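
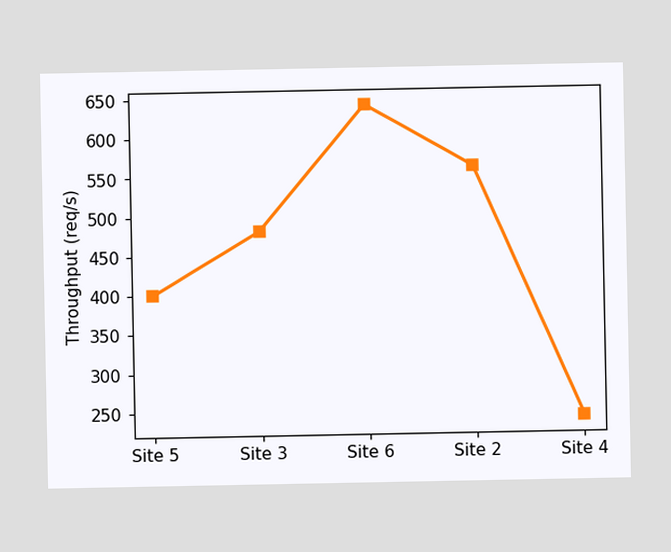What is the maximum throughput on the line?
640req/s

The highest point is at Site 6, and reading across to the y-axis gives 640req/s.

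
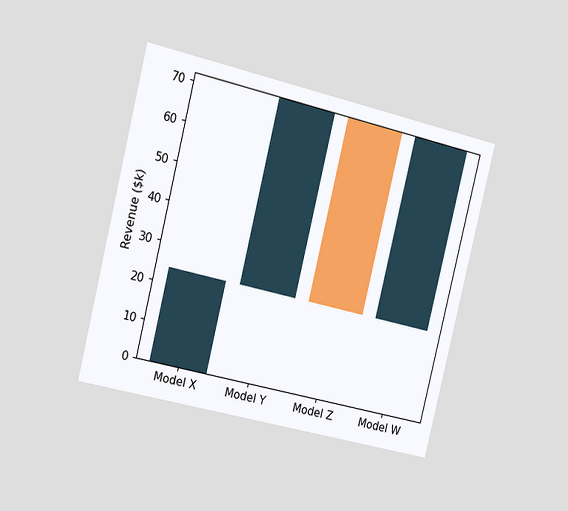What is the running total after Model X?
$24k

The chart is tilted about 14° clockwise and viewed slightly from the left. After Model X the running total reaches $24k.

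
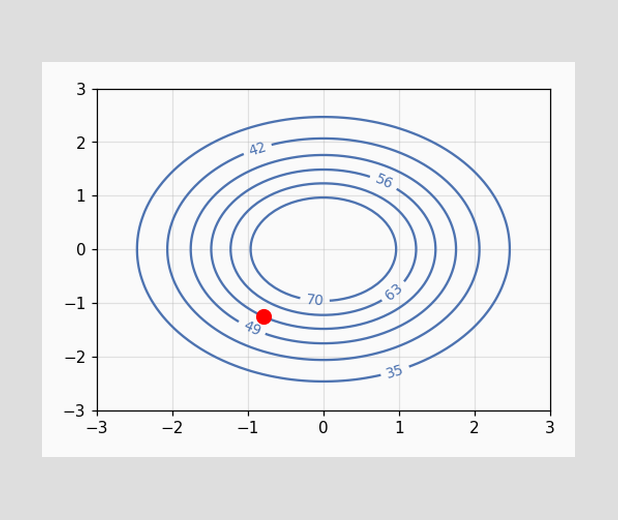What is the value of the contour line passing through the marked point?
56

The marked point sits on the contour labelled 56.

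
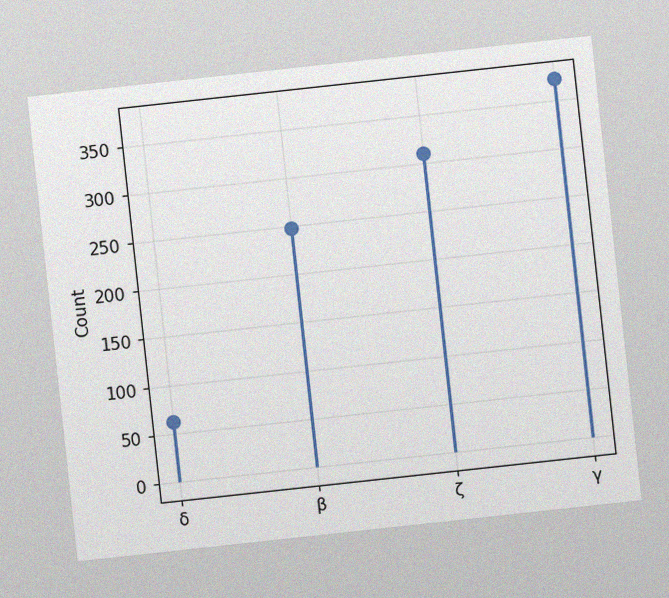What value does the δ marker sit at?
The chart is tilted about 6° counter-clockwise, with some photo noise. The δ marker sits at 62.

62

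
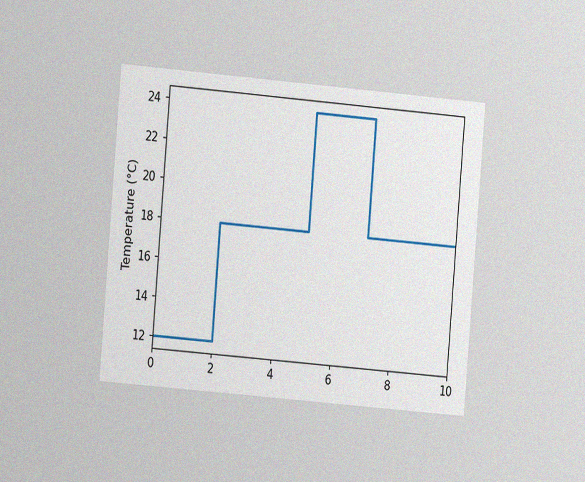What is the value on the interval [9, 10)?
18°C

The chart is tilted about 5° clockwise and viewed at a slight angle, with some photo noise. On [9, 10) the step sits at 18°C.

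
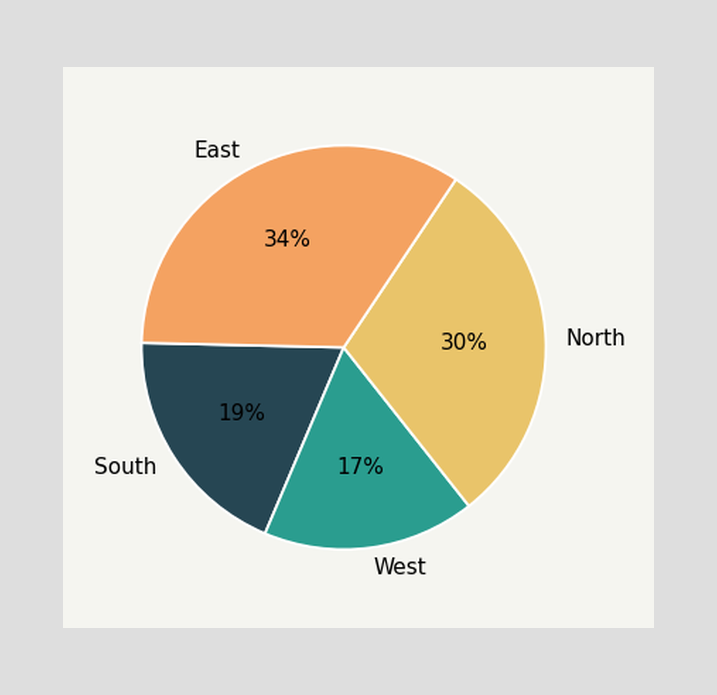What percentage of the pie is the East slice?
34%

The East slice takes up 34% of the pie.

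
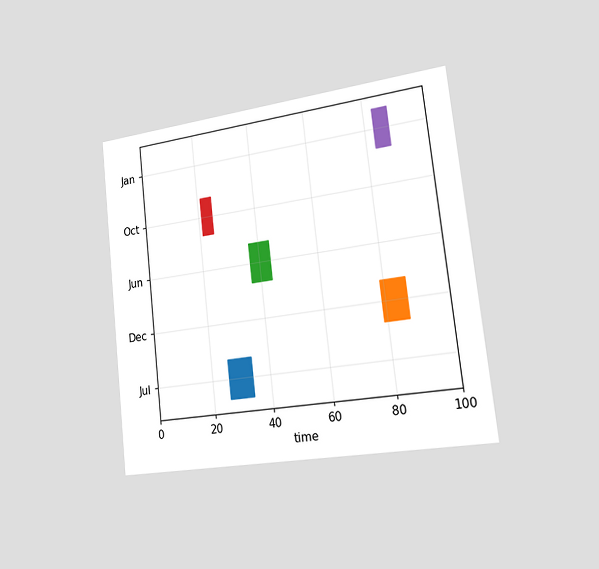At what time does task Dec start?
The chart is tilted about 6° counter-clockwise and viewed slightly from the right. The Dec bar begins at t=79.

79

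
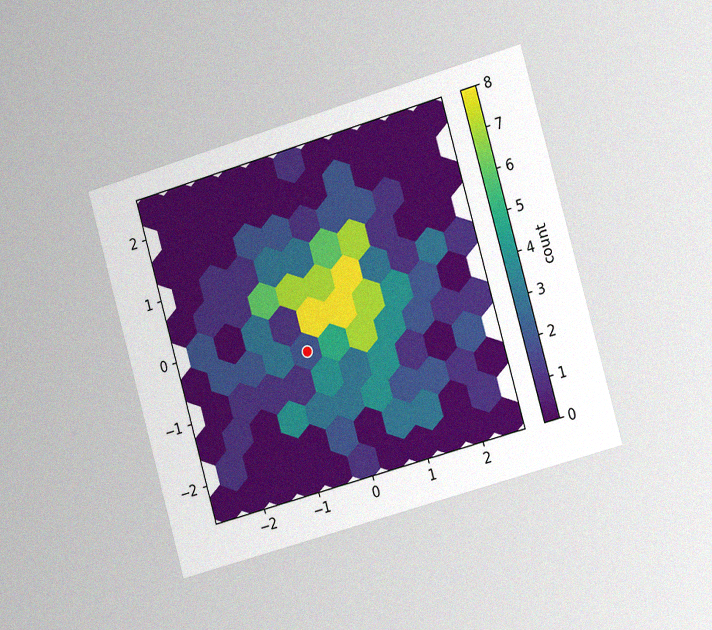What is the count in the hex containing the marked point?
The chart is tilted about 16° counter-clockwise and viewed slightly from the right, with some photo noise. The marked hex reads 2 on the colorbar.

2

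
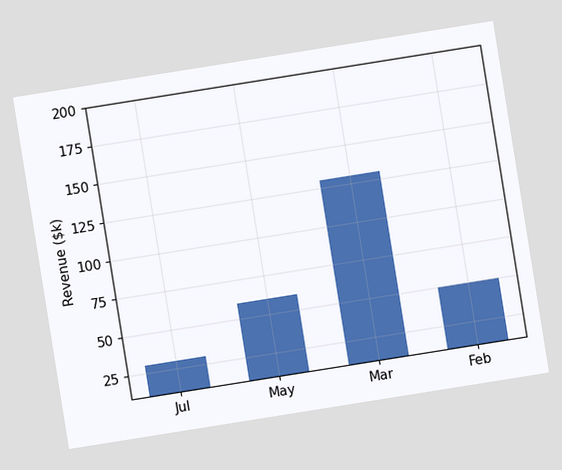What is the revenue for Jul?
$30k

The chart is tilted about 9° counter-clockwise. Reading along the chart's y-axis, the Jul bar reaches $30k.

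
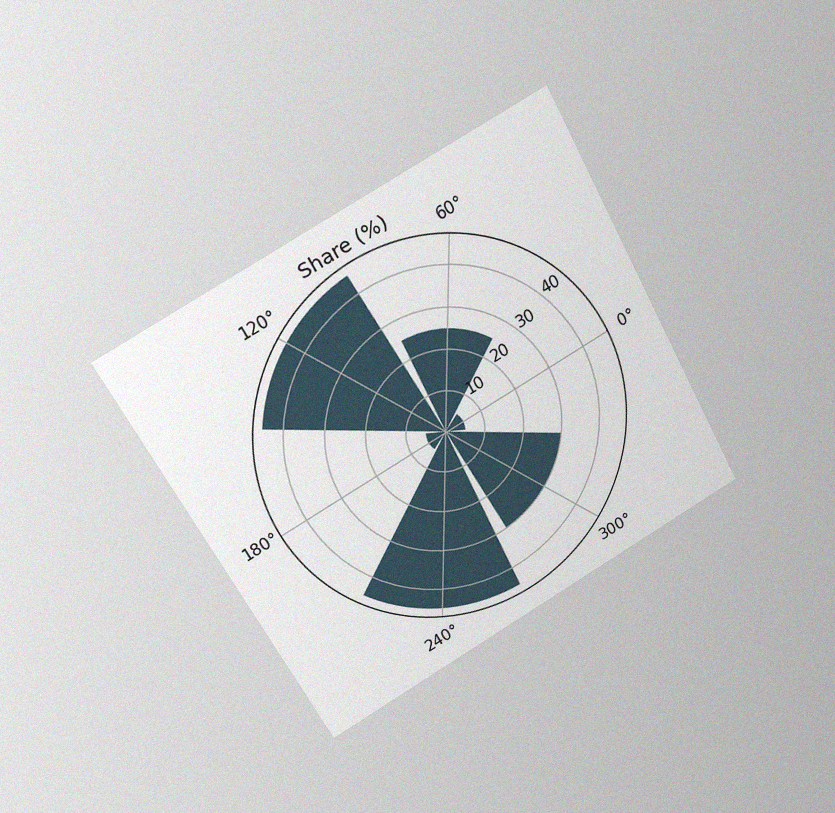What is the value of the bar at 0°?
The chart is tilted about 29° counter-clockwise and viewed at a slight angle, with some photo noise. The bar at 0° reaches 5% on the radial axis.

5%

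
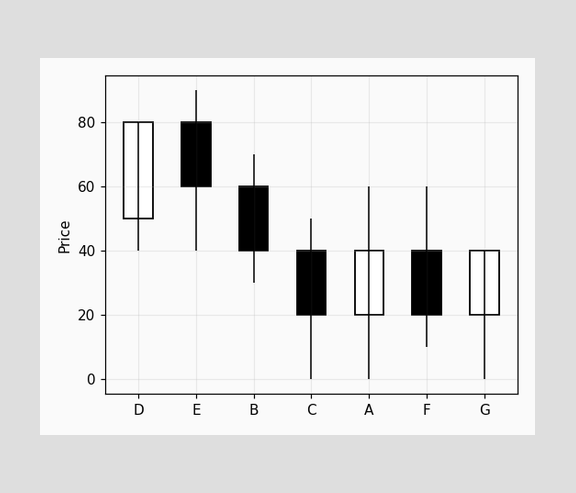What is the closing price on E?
The E candle closes at 60.

60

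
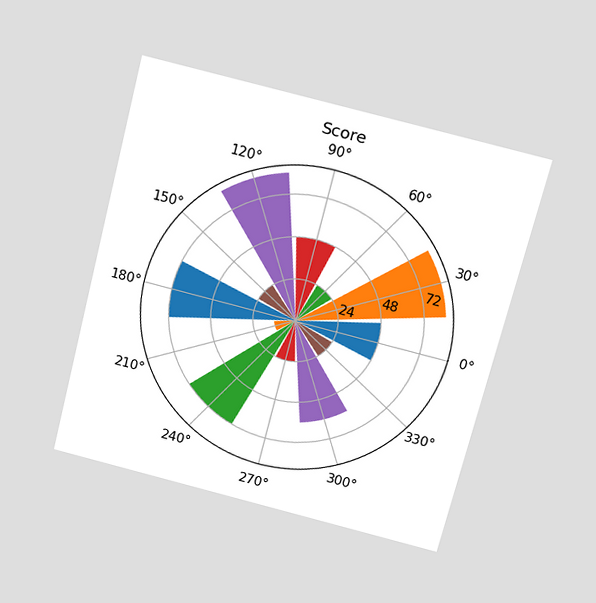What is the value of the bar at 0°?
The chart is tilted about 14° clockwise and viewed slightly from above. The bar at 0° reaches 48 on the radial axis.

48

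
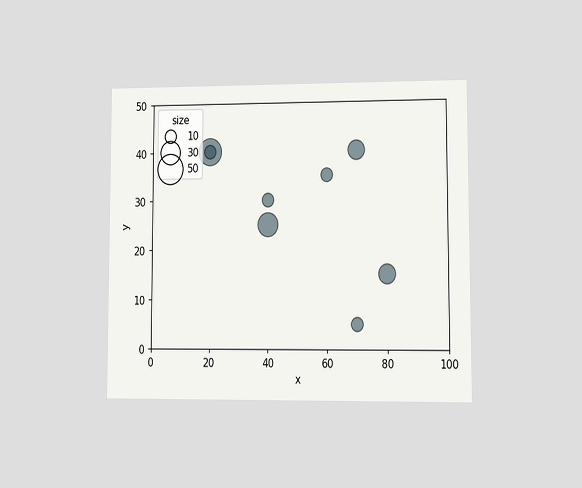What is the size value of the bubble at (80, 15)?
20

The chart is viewed at a slight angle. Matching the bubble at (80, 15) against the size legend gives 20.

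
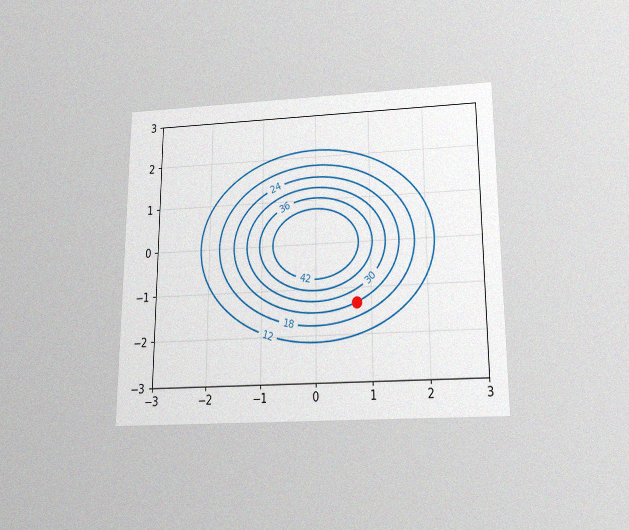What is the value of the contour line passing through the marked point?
The chart is viewed slightly from below, with some photo noise. The marked point sits on the contour labelled 24.

24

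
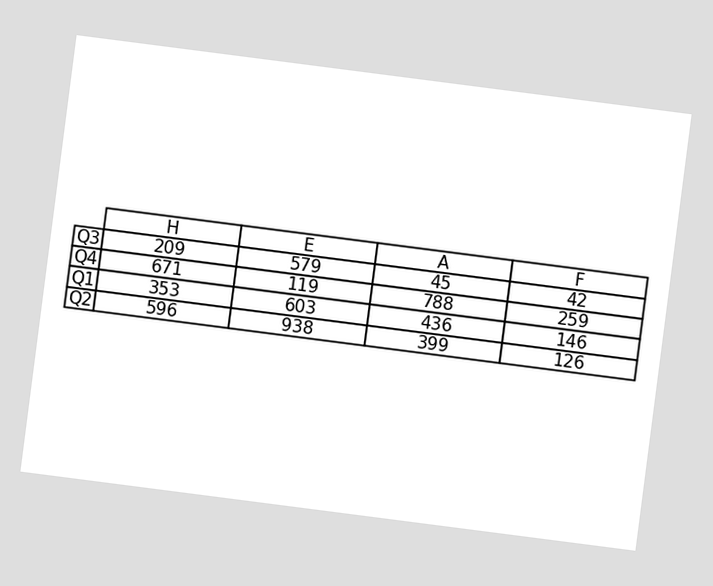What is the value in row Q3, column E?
The chart is tilted about 7° clockwise. The (Q3, E) cell reads 579.

579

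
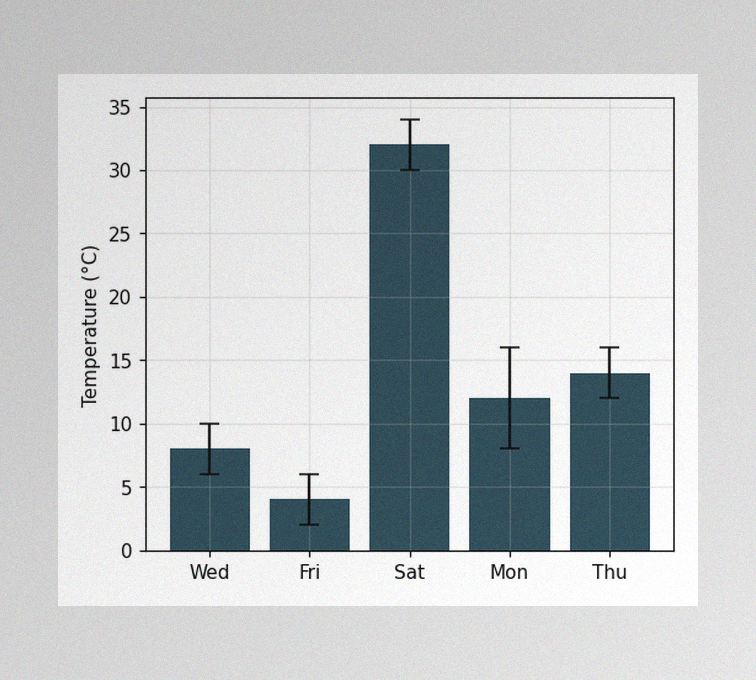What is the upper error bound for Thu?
The image has some photo noise and uneven lighting. The Thu bar's upper whisker reaches 16°C.

16°C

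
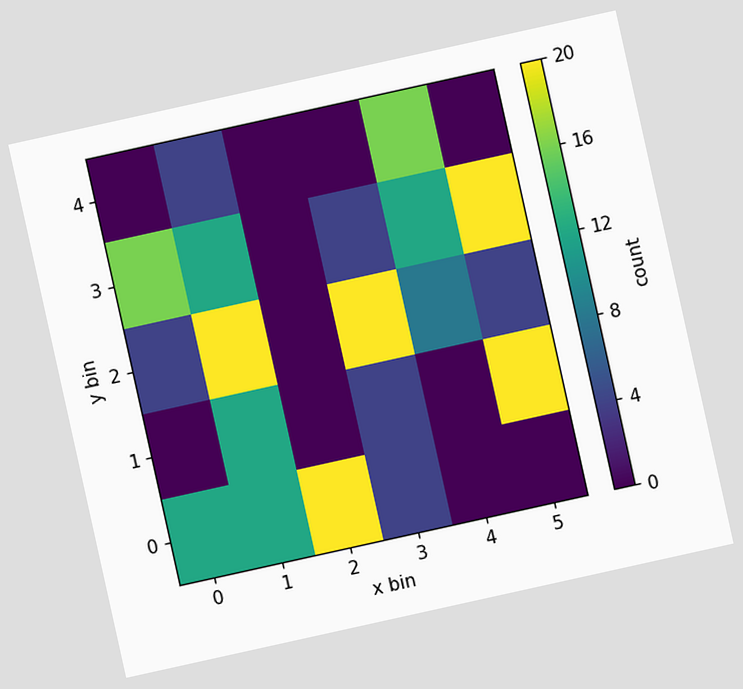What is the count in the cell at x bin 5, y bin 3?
20

The chart is tilted about 12° counter-clockwise. Matching the cell (5, 3) against the colorbar gives 20.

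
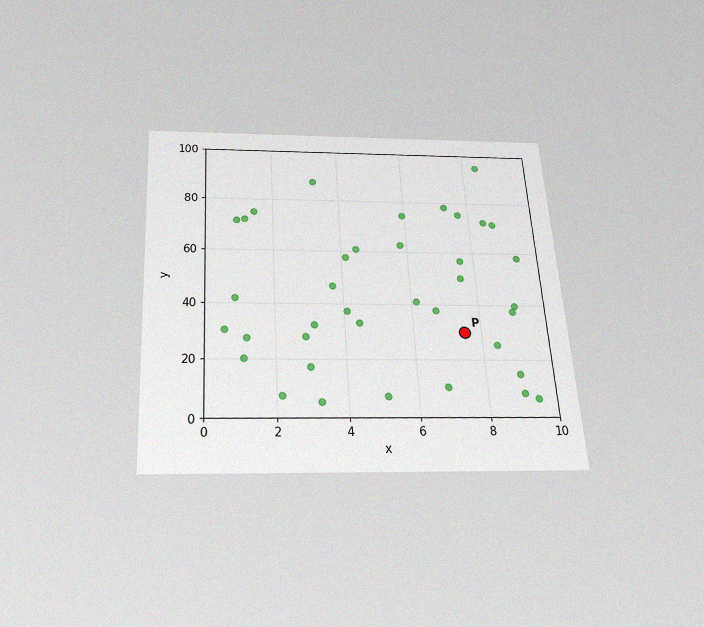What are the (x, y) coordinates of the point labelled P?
The chart is tilted about 4° counter-clockwise and viewed slightly from below, with some photo noise. Following the gridlines from P to each axis, P sits at (7.5, 30).

(7.5, 30)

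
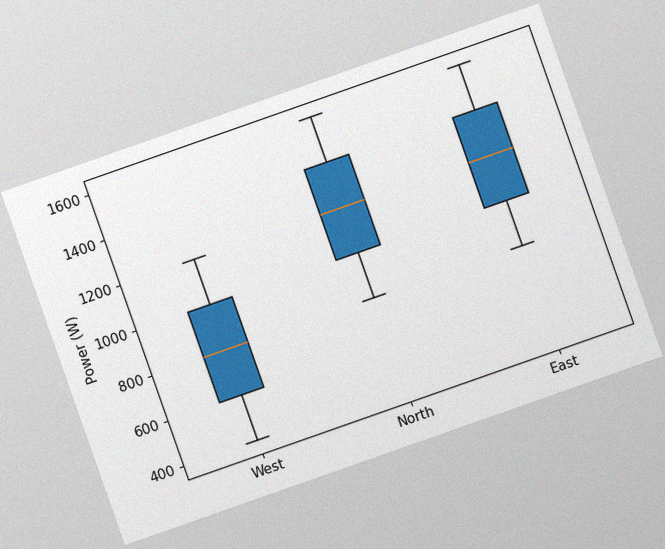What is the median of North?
1200W

The chart is tilted about 19° counter-clockwise, with some photo noise. The median line in the North box sits at 1200W.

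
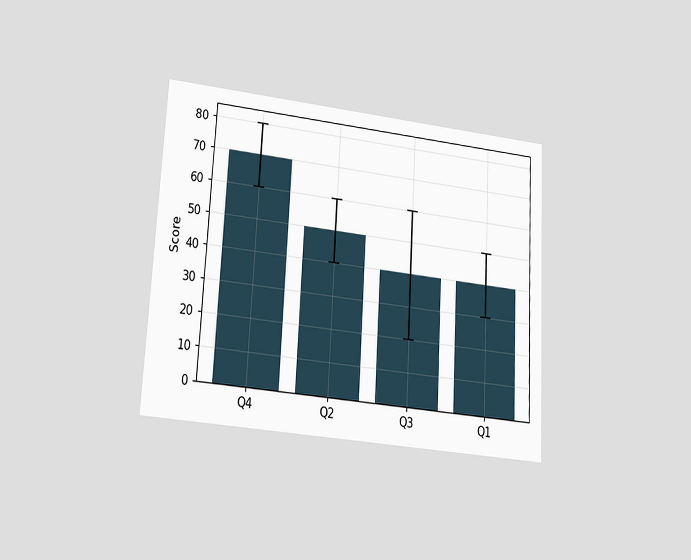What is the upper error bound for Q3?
60

The chart is tilted about 3° clockwise and viewed slightly from below. The Q3 bar's upper whisker reaches 60.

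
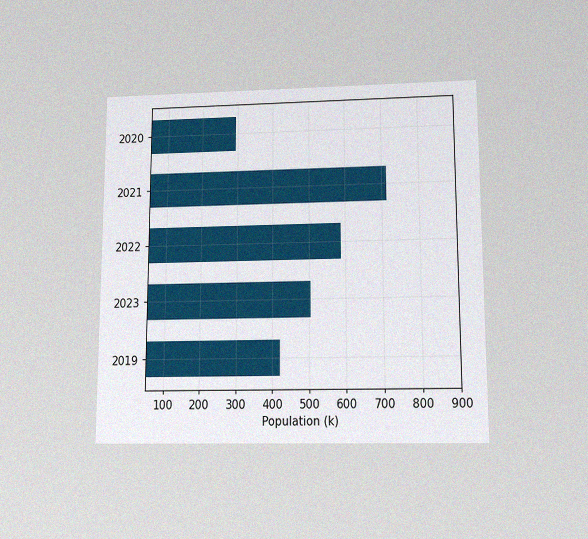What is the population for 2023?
The chart is viewed slightly from below, with some photo noise. Reading along the chart's x-axis, the 2023 bar reaches 504k.

504k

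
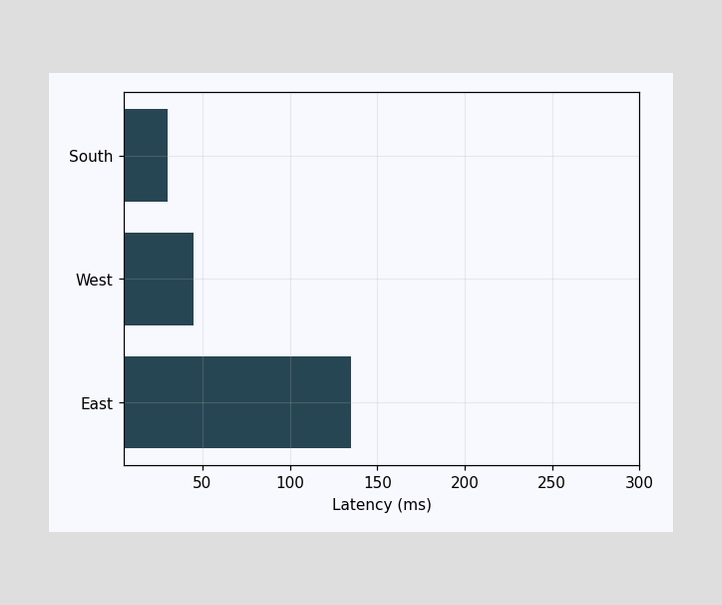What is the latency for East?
135ms

Reading along the chart's x-axis, the East bar reaches 135ms.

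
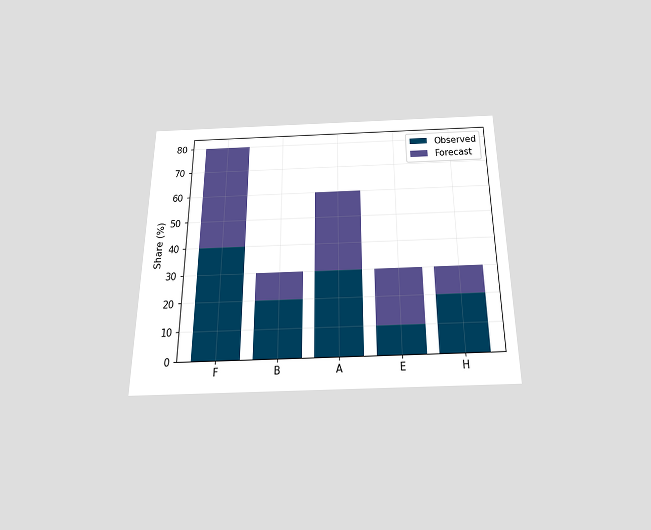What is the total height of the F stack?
The chart is viewed slightly from below. The F stack's top reaches 80% on the y-axis.

80%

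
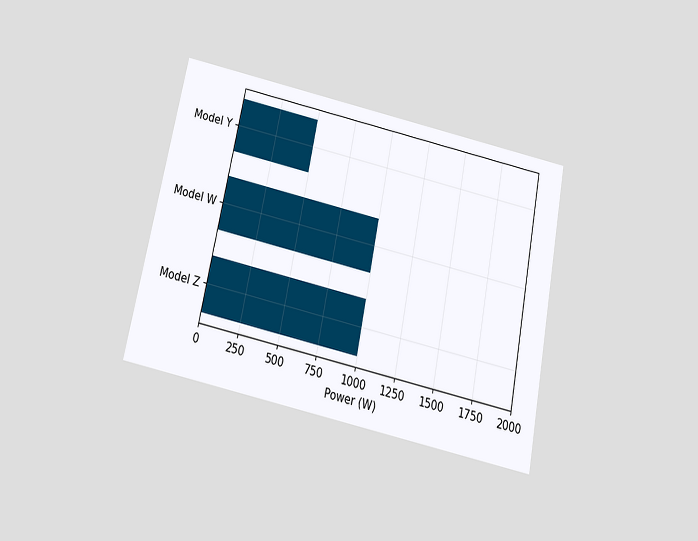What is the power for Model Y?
500W

The chart is tilted about 11° clockwise and viewed slightly from below. Reading along the chart's x-axis, the Model Y bar reaches 500W.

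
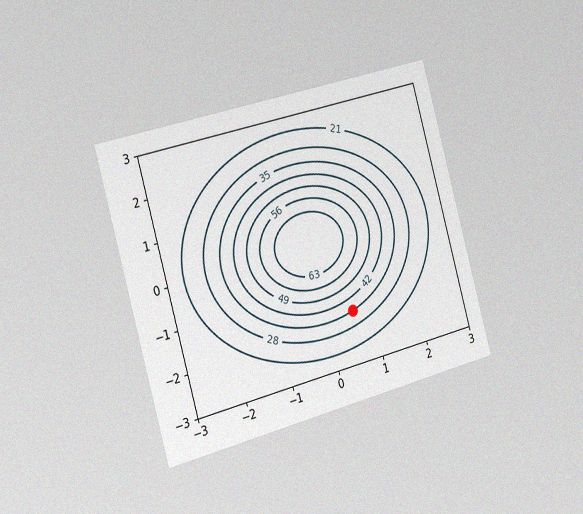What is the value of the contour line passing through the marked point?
35

The chart is tilted about 16° counter-clockwise and viewed slightly from the left, with some photo noise. The marked point sits on the contour labelled 35.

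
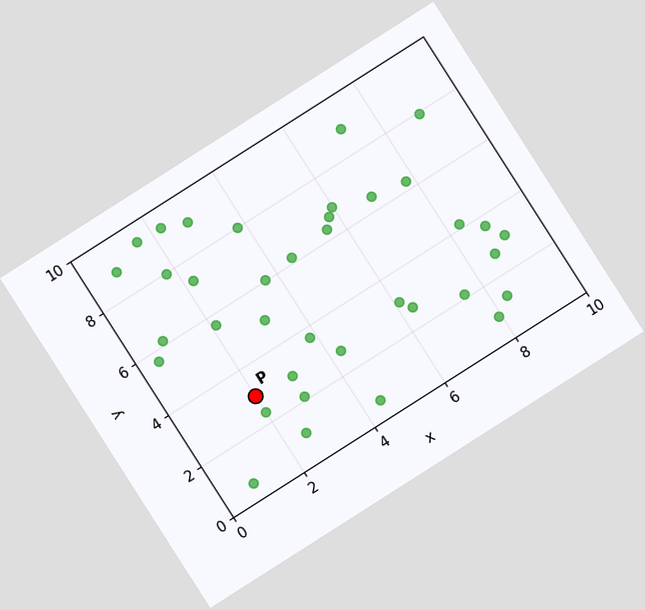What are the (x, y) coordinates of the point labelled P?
(2, 3)

The chart is tilted about 33° counter-clockwise. Following the gridlines from P to each axis, P sits at (2, 3).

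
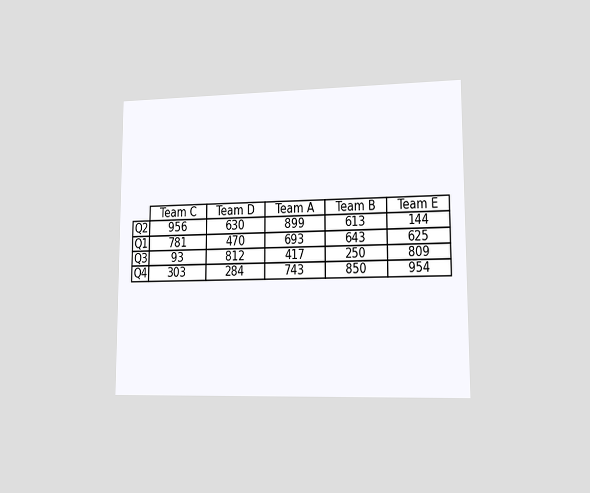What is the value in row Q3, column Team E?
The chart is viewed slightly from the right. The (Q3, Team E) cell reads 809.

809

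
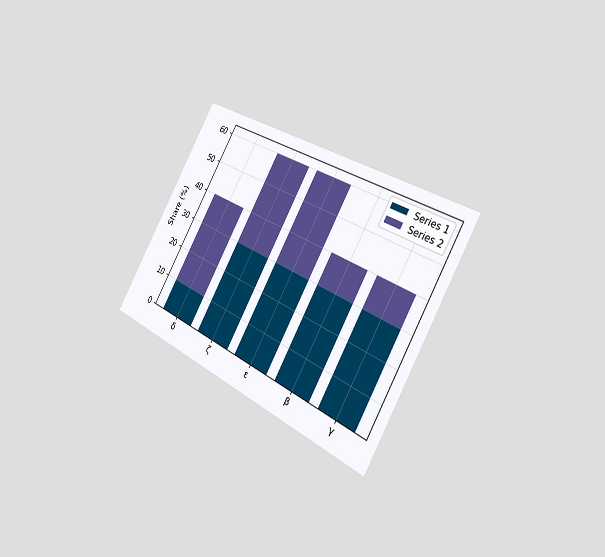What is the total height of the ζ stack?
60%

The chart is tilted about 30° clockwise and viewed slightly from the right. The ζ stack's top reaches 60% on the y-axis.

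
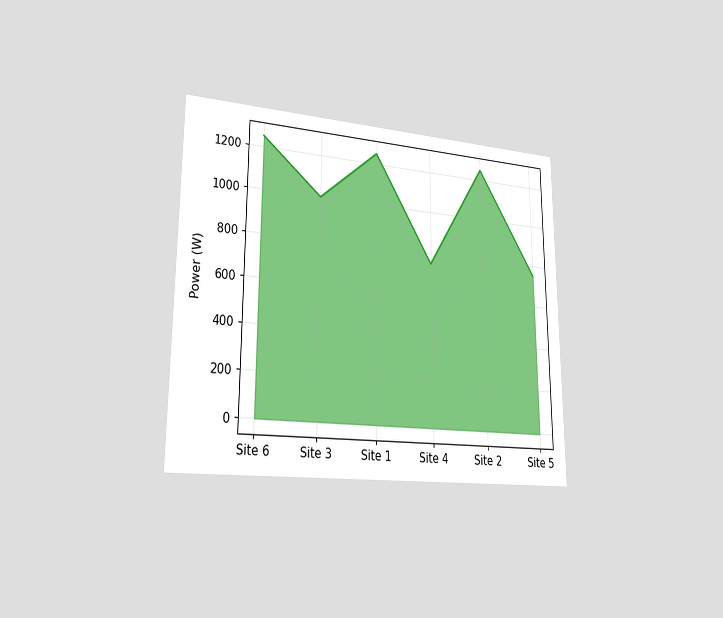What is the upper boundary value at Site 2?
1250W

The chart is viewed slightly from the left. At Site 2 the upper boundary is at 1250W.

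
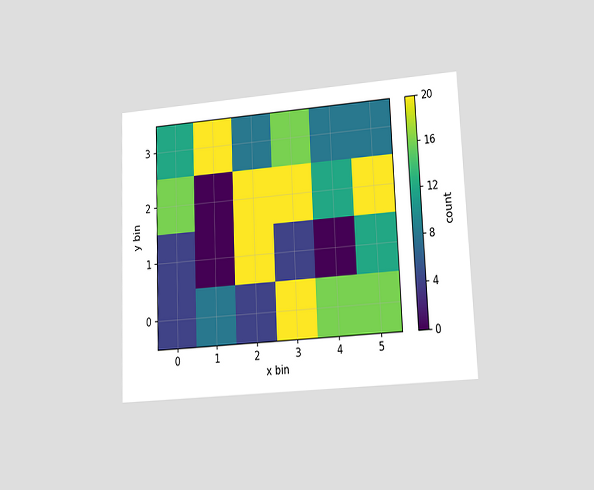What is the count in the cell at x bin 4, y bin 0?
16

The chart is tilted about 2° counter-clockwise and viewed at a slight angle. Matching the cell (4, 0) against the colorbar gives 16.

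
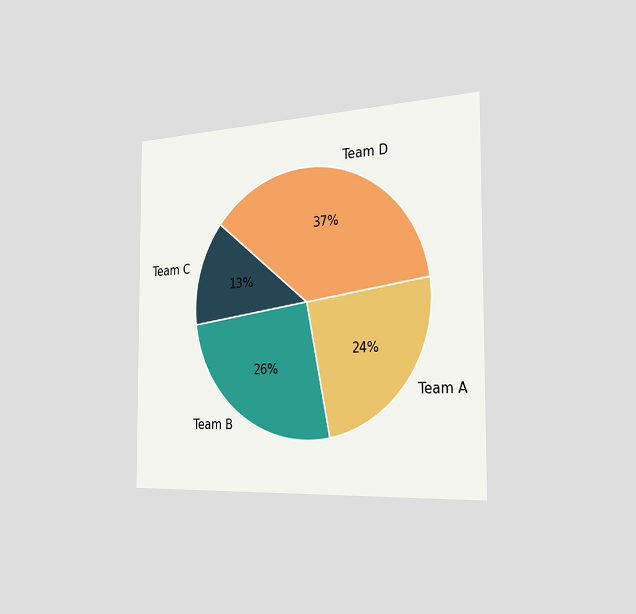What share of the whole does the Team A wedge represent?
The chart is viewed slightly from the right. The Team A slice takes up 24% of the pie.

24%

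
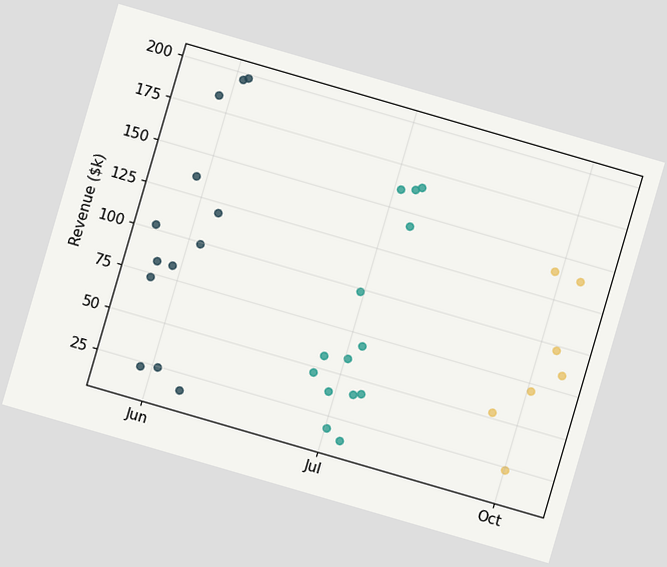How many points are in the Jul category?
14

The chart is tilted about 16° clockwise. Counting the markers in the Jul column gives 14.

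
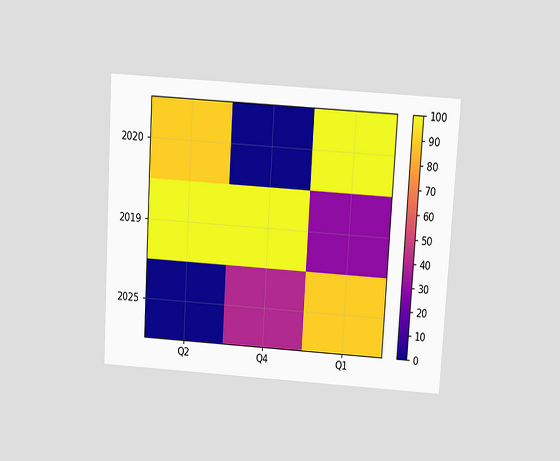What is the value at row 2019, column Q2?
The chart is tilted about 3° clockwise and viewed slightly from above. Matching cell (2019, Q2) against the colorbar gives 100.

100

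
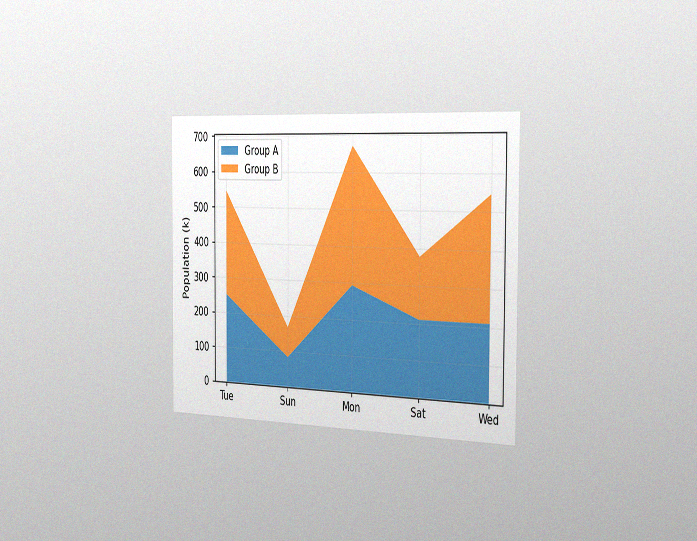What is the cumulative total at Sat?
The chart is viewed slightly from the right, with some photo noise. The stacked total at Sat reaches 378k.

378k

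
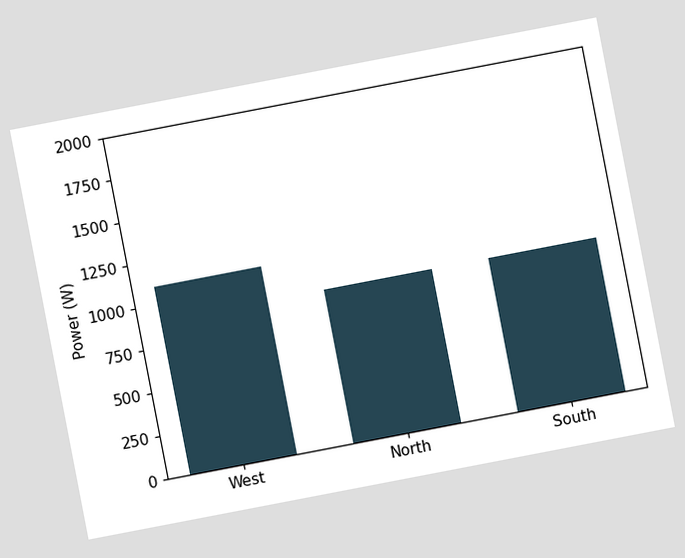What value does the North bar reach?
900W

The chart is tilted about 11° counter-clockwise. Reading along the chart's y-axis, the North bar reaches 900W.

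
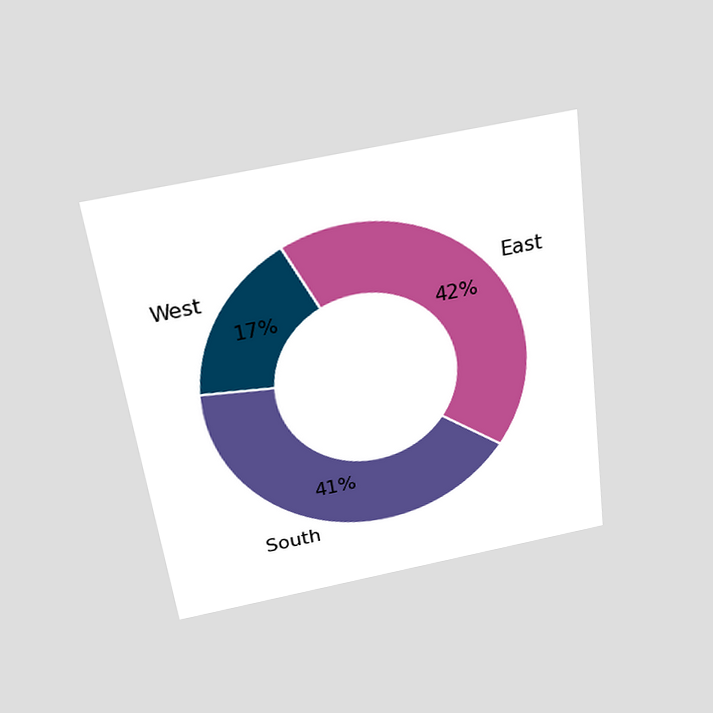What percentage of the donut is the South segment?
The chart is tilted about 8° counter-clockwise and viewed slightly from above. The South segment takes up 41% of the ring.

41%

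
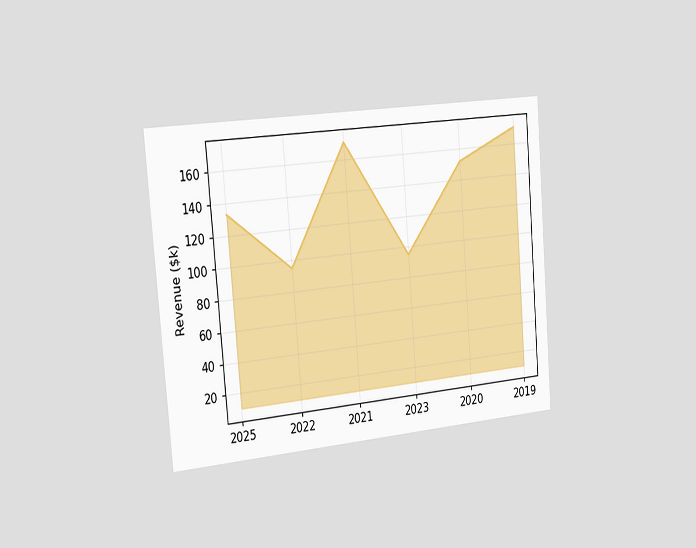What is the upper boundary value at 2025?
$133k

The chart is tilted about 5° counter-clockwise and viewed slightly from the left. At 2025 the upper boundary is at $133k.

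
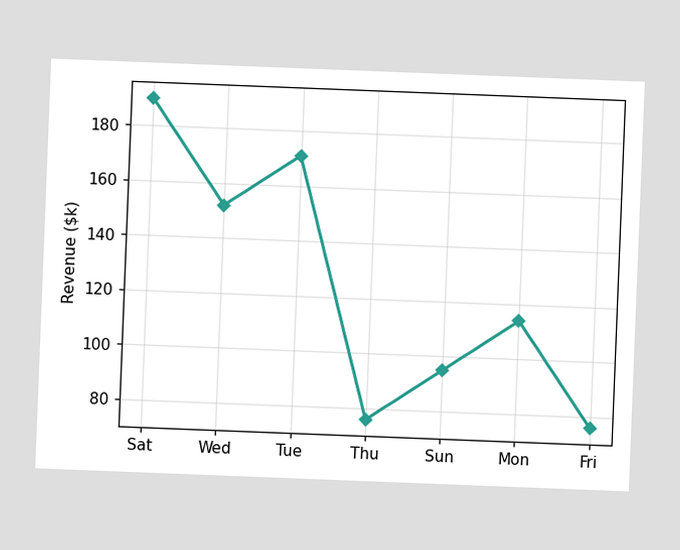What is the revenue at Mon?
The chart is tilted about 2° clockwise. At Mon, the line is at $114k.

$114k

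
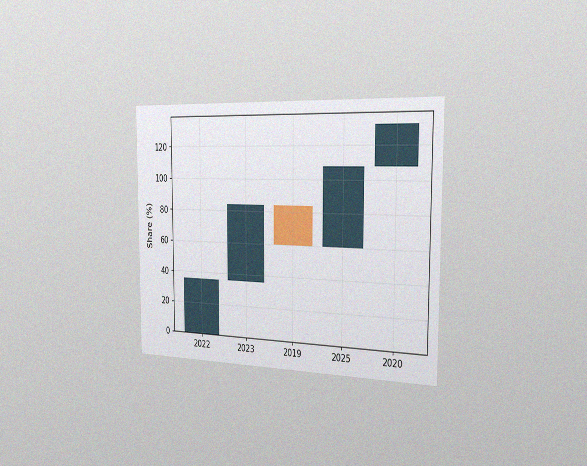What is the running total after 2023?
The chart is viewed slightly from the right, with some photo noise. After 2023 the running total reaches 84%.

84%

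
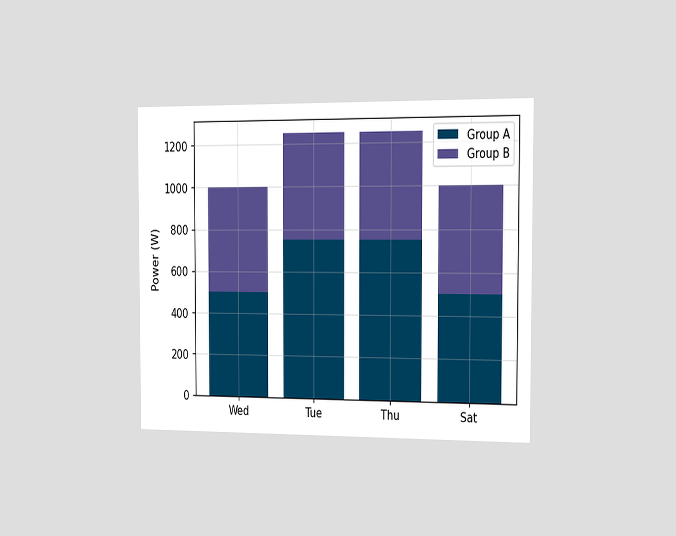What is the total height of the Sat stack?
The chart is viewed slightly from the right. The Sat stack's top reaches 1000W on the y-axis.

1000W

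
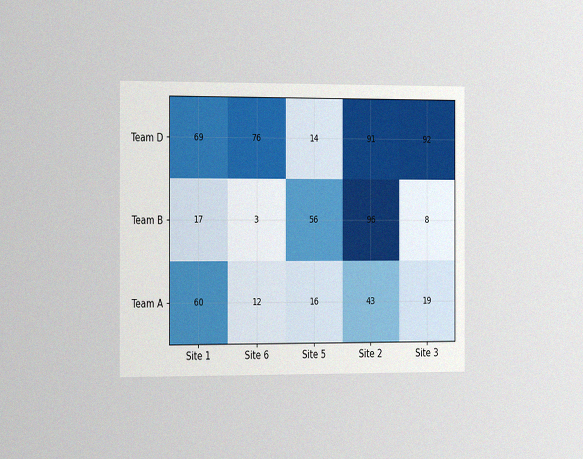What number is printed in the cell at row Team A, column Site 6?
12

The chart is viewed slightly from the left, with some photo noise. The (Team A, Site 6) cell reads 12.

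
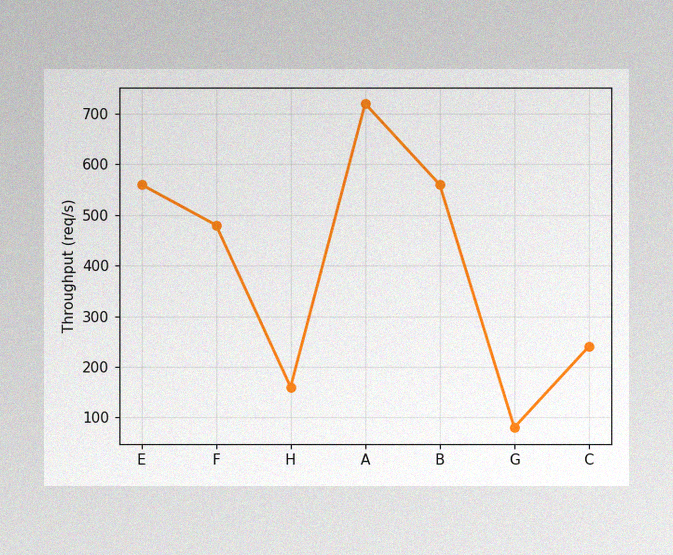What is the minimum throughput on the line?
80req/s

The image has some photo noise and uneven lighting. The lowest point is at G, and reading across to the y-axis gives 80req/s.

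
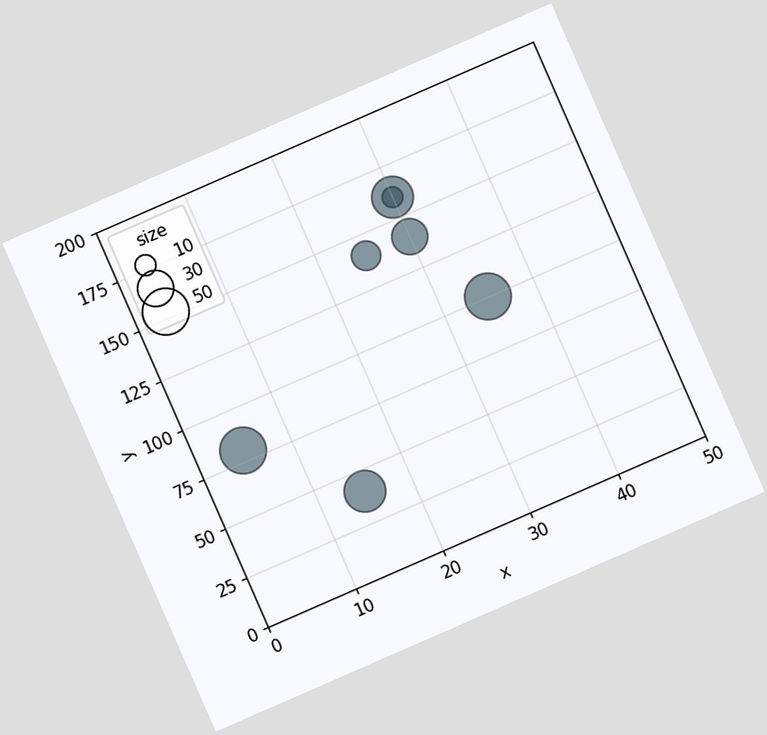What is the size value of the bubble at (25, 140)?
The chart is tilted about 24° counter-clockwise. Matching the bubble at (25, 140) against the size legend gives 20.

20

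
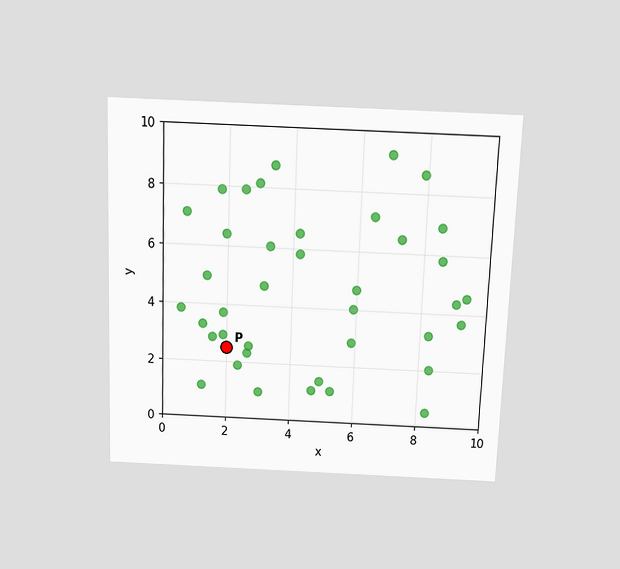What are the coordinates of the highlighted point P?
The chart is tilted about 2° clockwise and viewed slightly from above. Following the gridlines from P to each axis, P sits at (2, 2.5).

(2, 2.5)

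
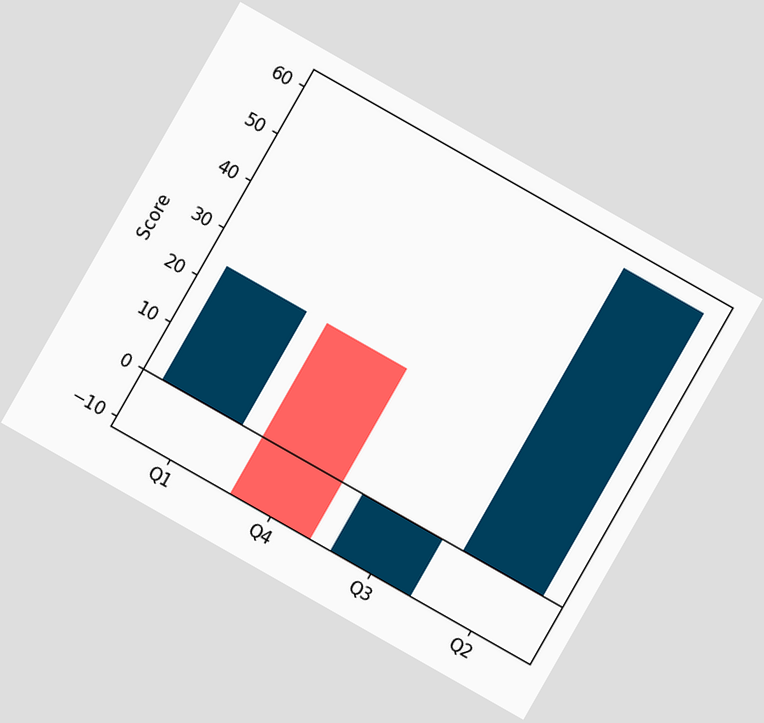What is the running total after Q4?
-12

The chart is tilted about 30° clockwise. After Q4 the running total reaches -12.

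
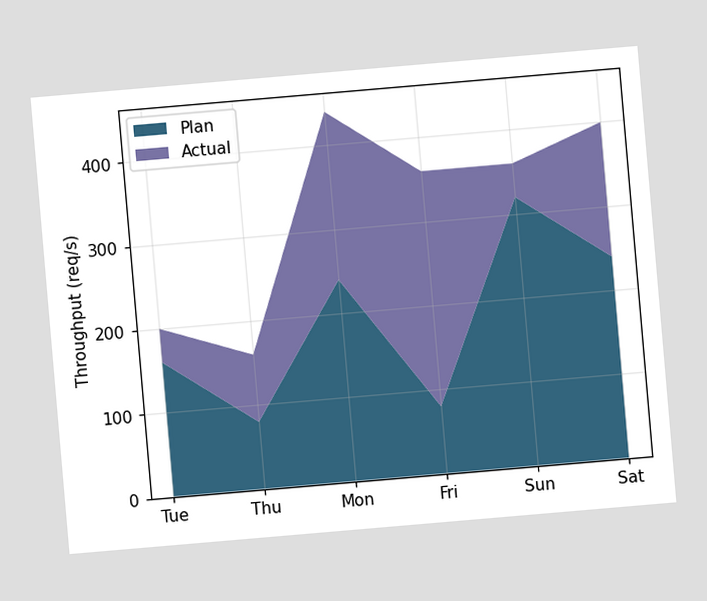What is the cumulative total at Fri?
360req/s

The chart is tilted about 5° counter-clockwise. The stacked total at Fri reaches 360req/s.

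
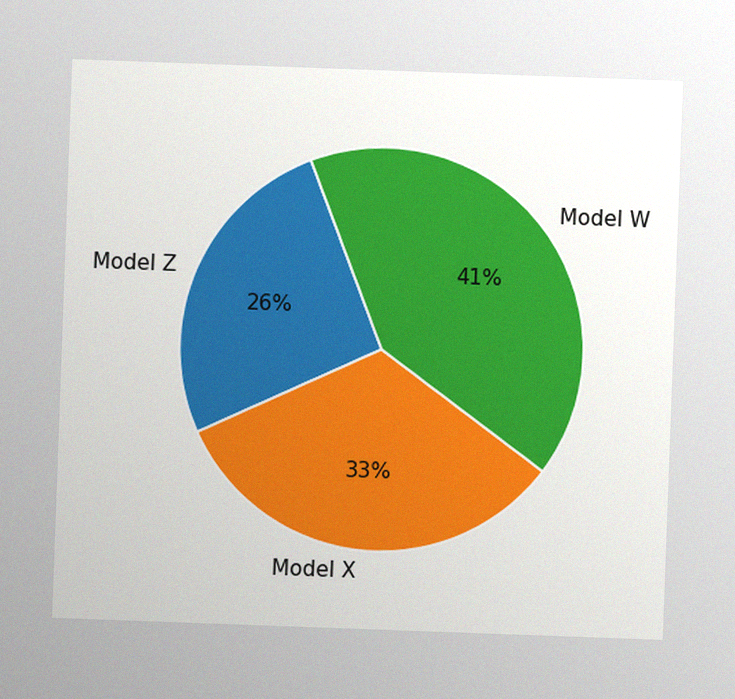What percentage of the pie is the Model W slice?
The chart is tilted about 2° clockwise, with some photo noise. The Model W slice takes up 41% of the pie.

41%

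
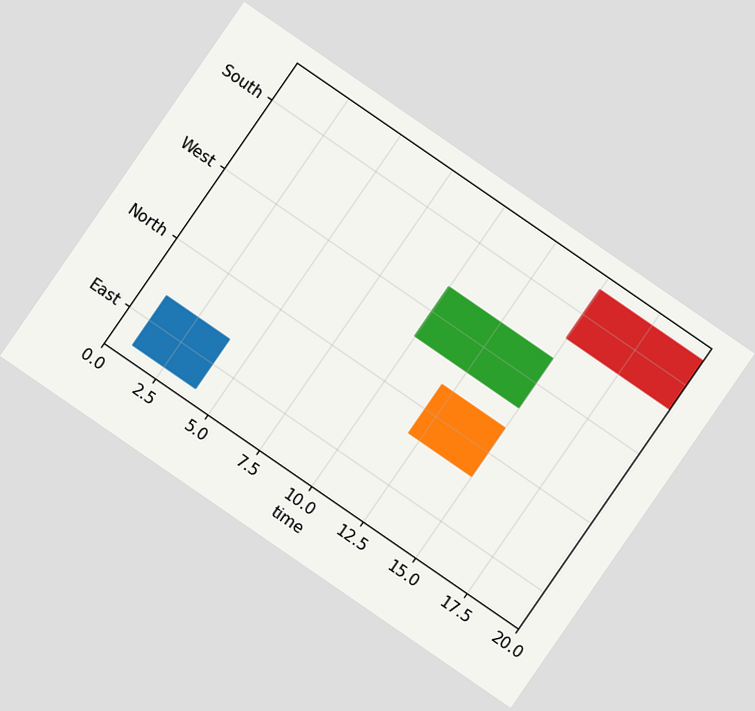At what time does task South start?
The chart is tilted about 35° clockwise. The South bar begins at t=15.

15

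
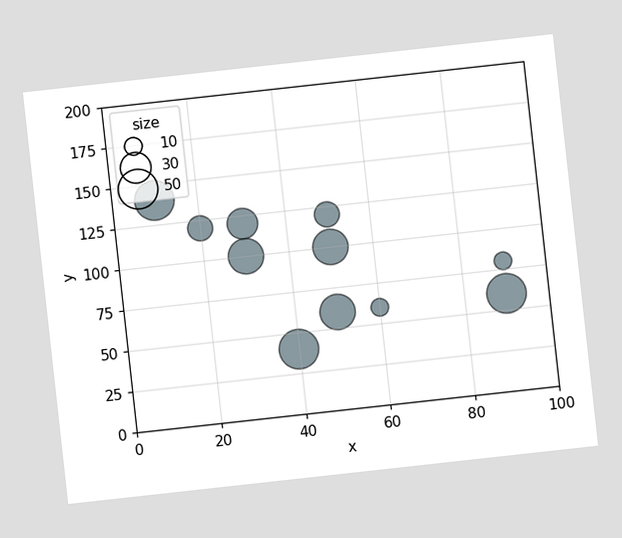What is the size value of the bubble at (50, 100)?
40

The chart is tilted about 6° counter-clockwise. Matching the bubble at (50, 100) against the size legend gives 40.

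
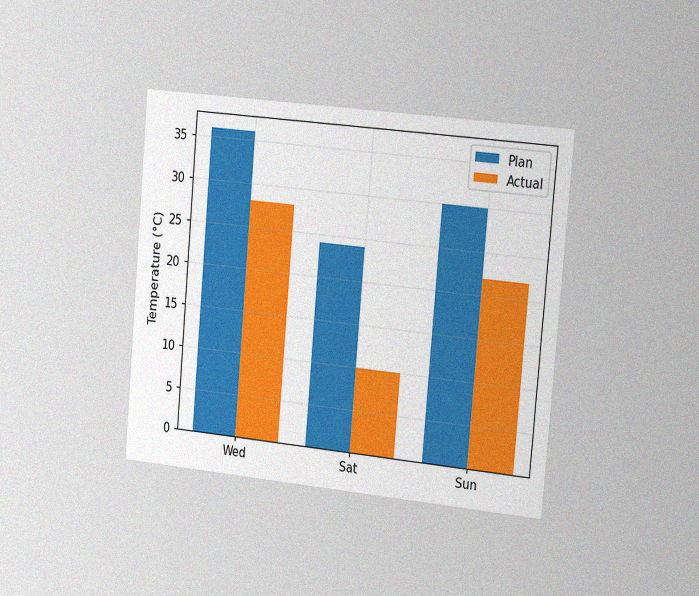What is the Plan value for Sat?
24°C

The chart is tilted about 5° clockwise and viewed slightly from the right, with some photo noise. The Plan bar at Sat reaches 24°C on the y-axis.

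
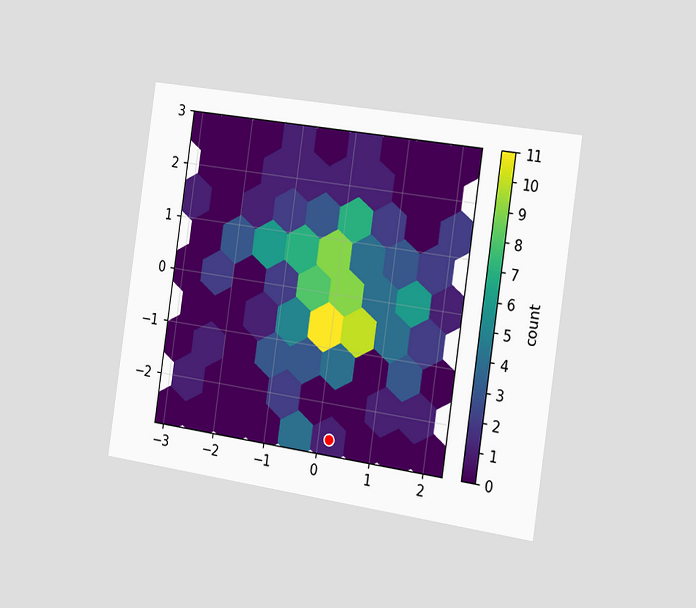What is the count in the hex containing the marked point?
The chart is tilted about 8° clockwise and viewed slightly from the right. The marked hex reads 1 on the colorbar.

1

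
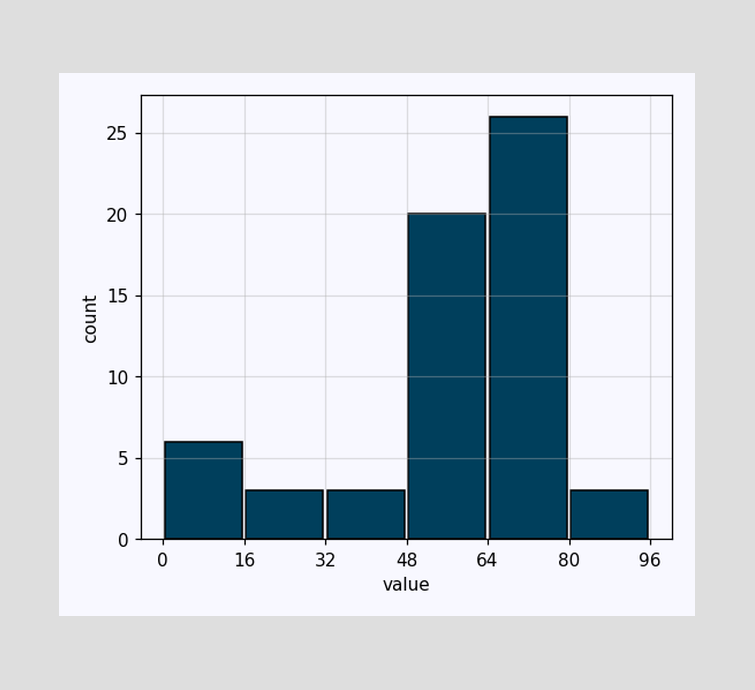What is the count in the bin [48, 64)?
20

The [48, 64) bin has height 20.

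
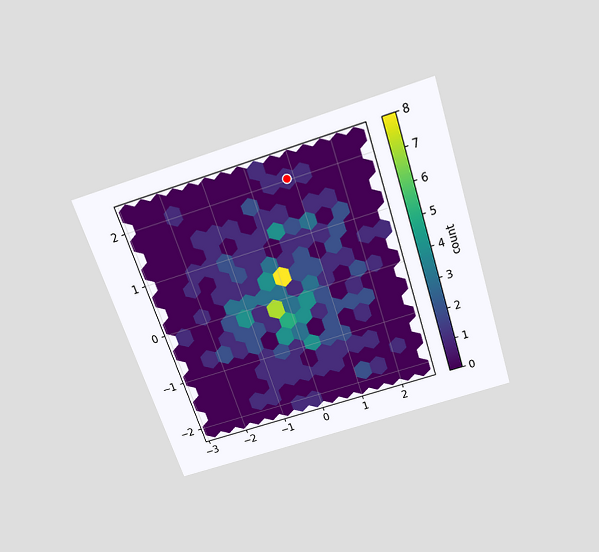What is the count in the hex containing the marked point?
The chart is tilted about 18° counter-clockwise and viewed slightly from above. The marked hex reads 1 on the colorbar.

1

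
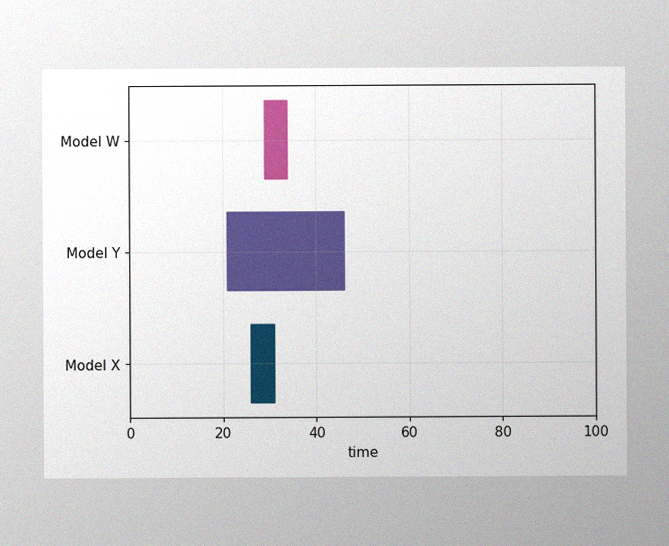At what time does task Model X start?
26

The image has some photo noise and uneven lighting. The Model X bar begins at t=26.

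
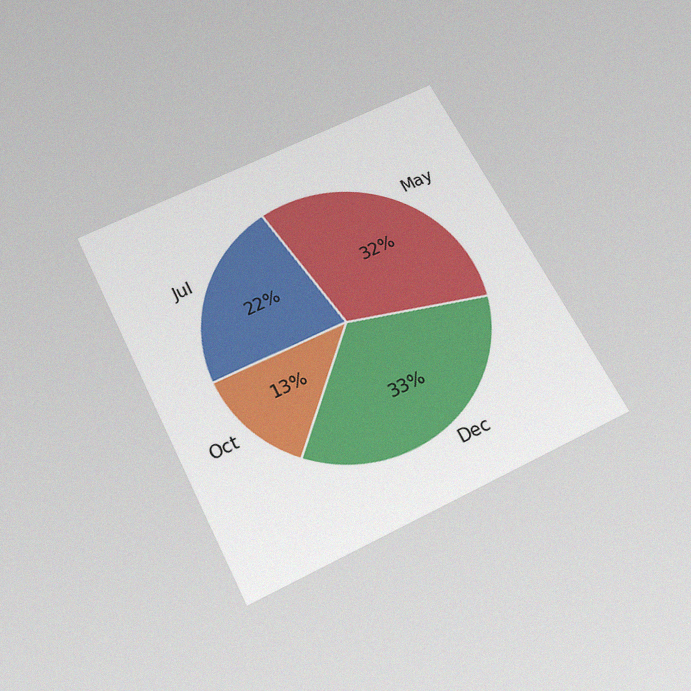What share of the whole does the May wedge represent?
32%

The chart is tilted about 27° counter-clockwise and viewed slightly from below, with some photo noise. The May slice takes up 32% of the pie.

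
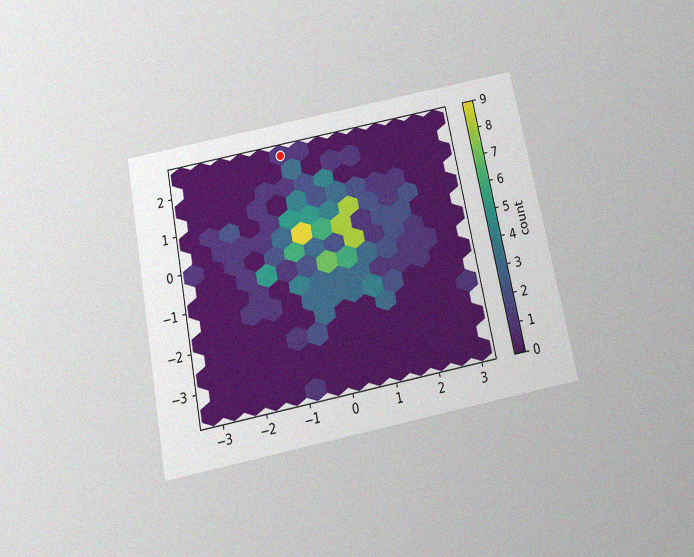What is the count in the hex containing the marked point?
The chart is tilted about 11° counter-clockwise and viewed slightly from below, with some photo noise. The marked hex reads 1 on the colorbar.

1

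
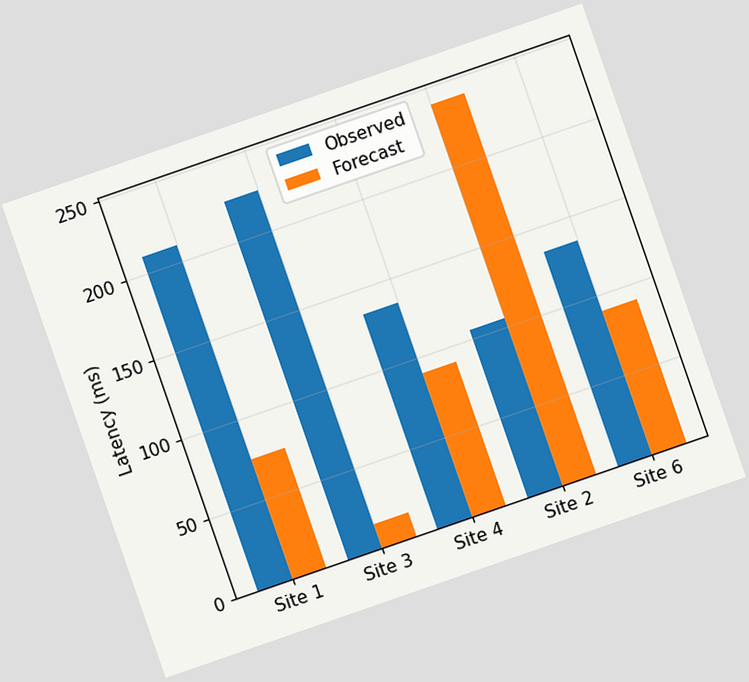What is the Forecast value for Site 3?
The chart is tilted about 19° counter-clockwise. The Forecast bar at Site 3 reaches 15ms on the y-axis.

15ms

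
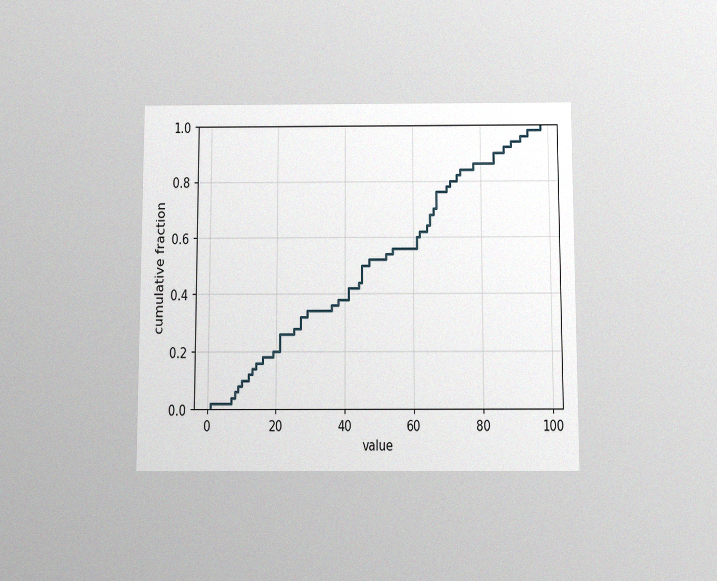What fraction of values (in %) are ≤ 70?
The chart is viewed slightly from below, with some photo noise. At x=70 the ECDF step is at 78%.

78%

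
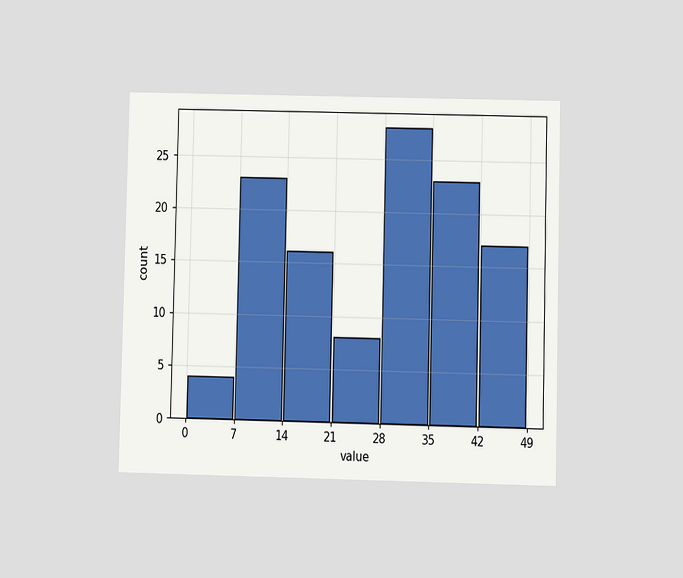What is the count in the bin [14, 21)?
16

The chart is viewed at a slight angle. The [14, 21) bin has height 16.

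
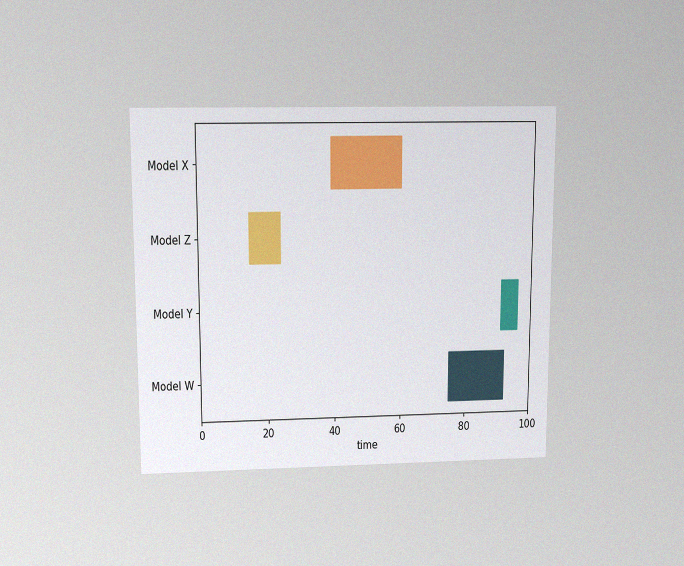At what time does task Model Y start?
91

The chart is viewed slightly from above, with some photo noise. The Model Y bar begins at t=91.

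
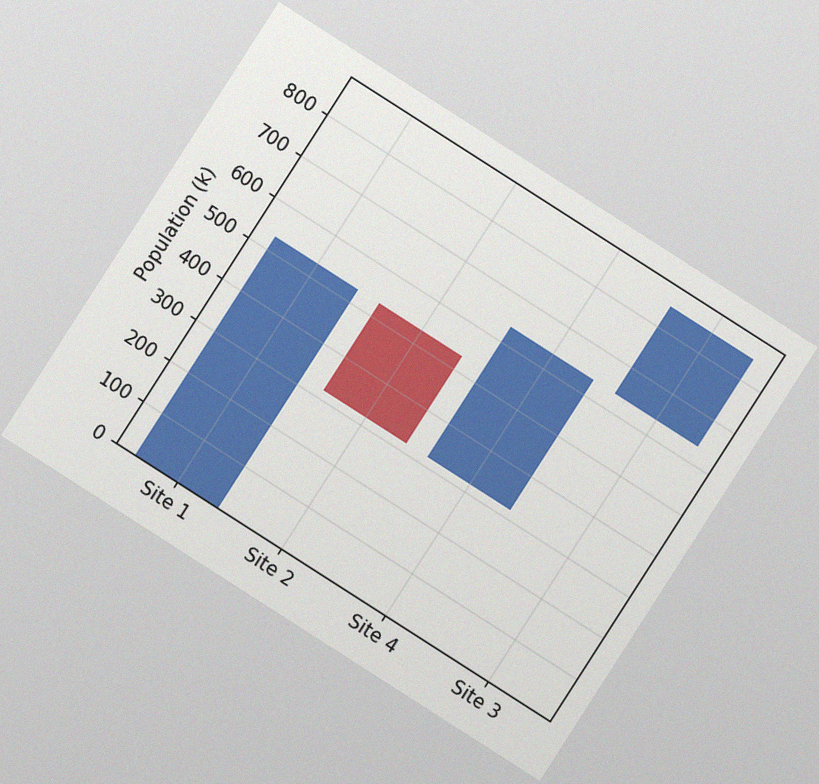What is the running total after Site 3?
848k

The chart is tilted about 33° clockwise, with some photo noise. After Site 3 the running total reaches 848k.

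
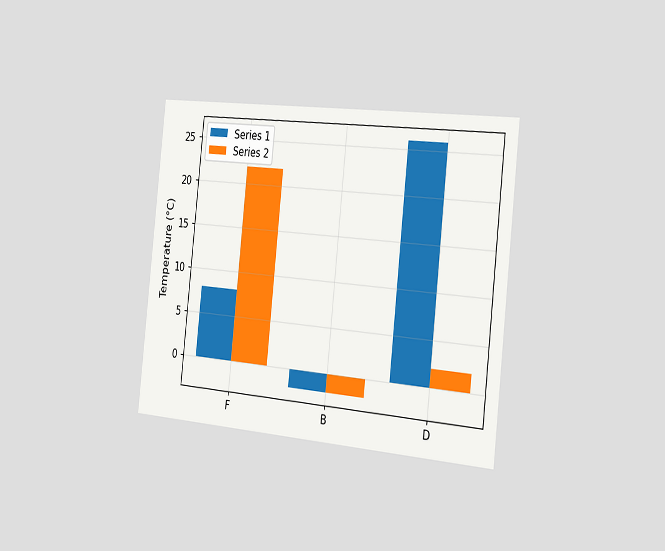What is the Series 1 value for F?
The chart is tilted about 6° clockwise and viewed slightly from the right. The Series 1 bar at F reaches 8°C on the y-axis.

8°C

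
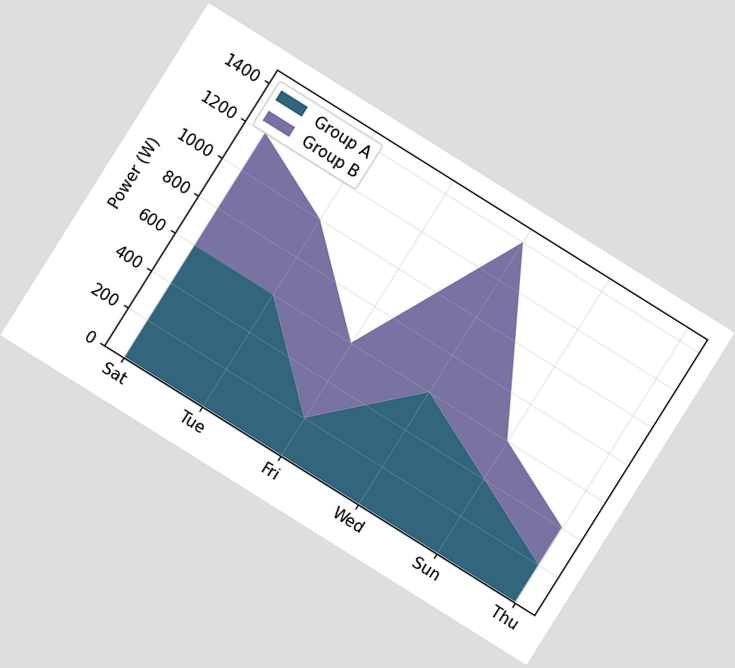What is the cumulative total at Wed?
The chart is tilted about 32° clockwise. The stacked total at Wed reaches 1400W.

1400W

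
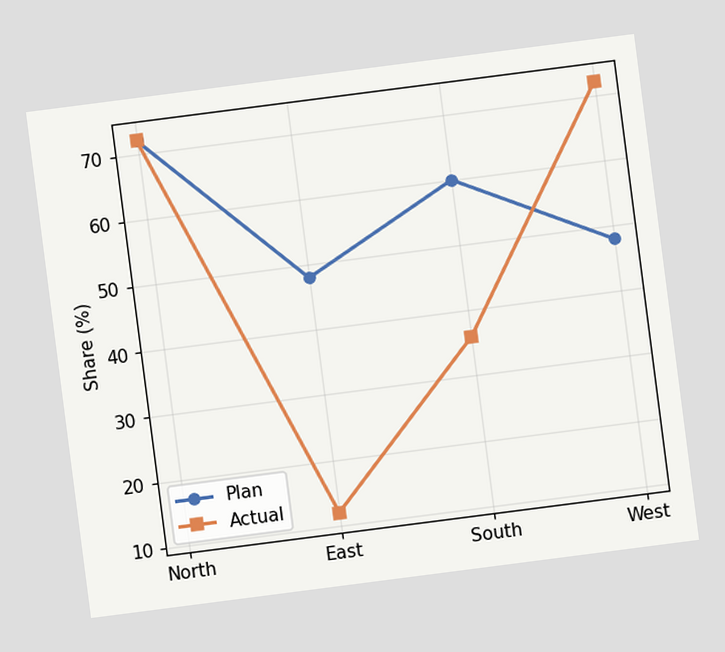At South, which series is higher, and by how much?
The chart is tilted about 7° counter-clockwise. At South, Plan sits above the other line by 24%.

Plan, by 24%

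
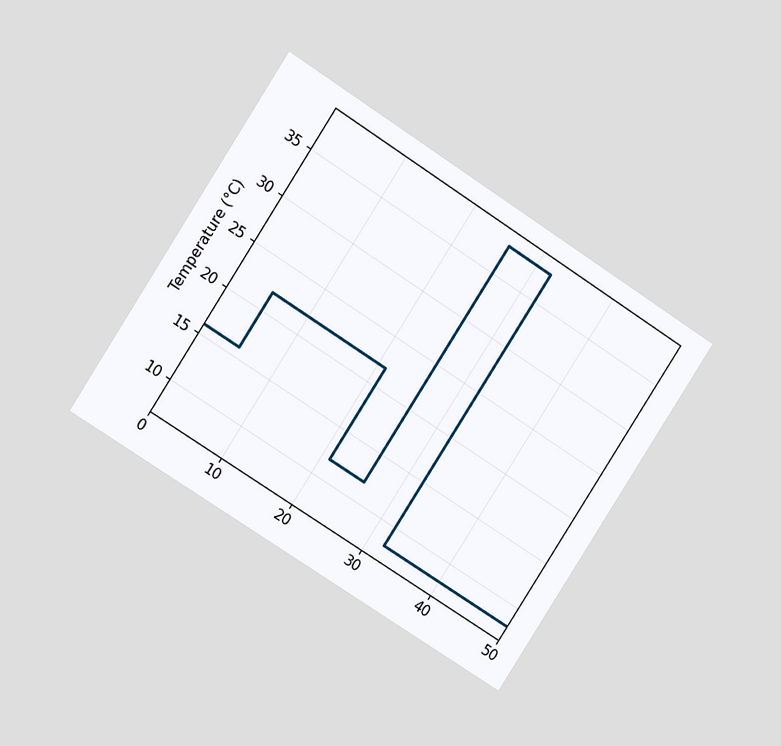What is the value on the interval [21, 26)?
The chart is tilted about 33° clockwise and viewed at a slight angle. On [21, 26) the step sits at 12°C.

12°C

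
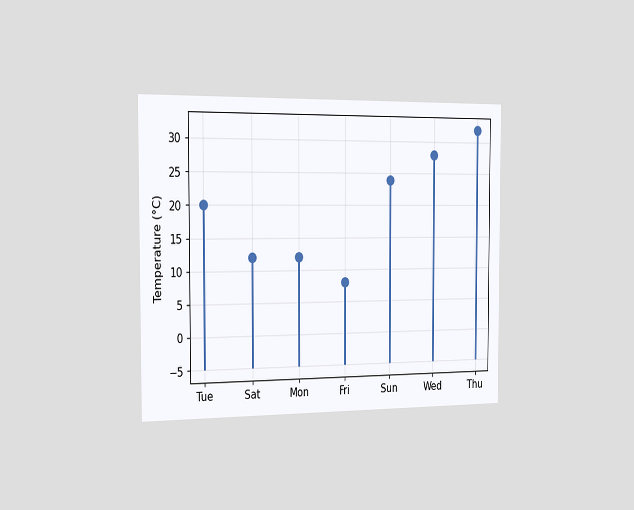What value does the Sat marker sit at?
The chart is viewed slightly from the left. The Sat marker sits at 12°C.

12°C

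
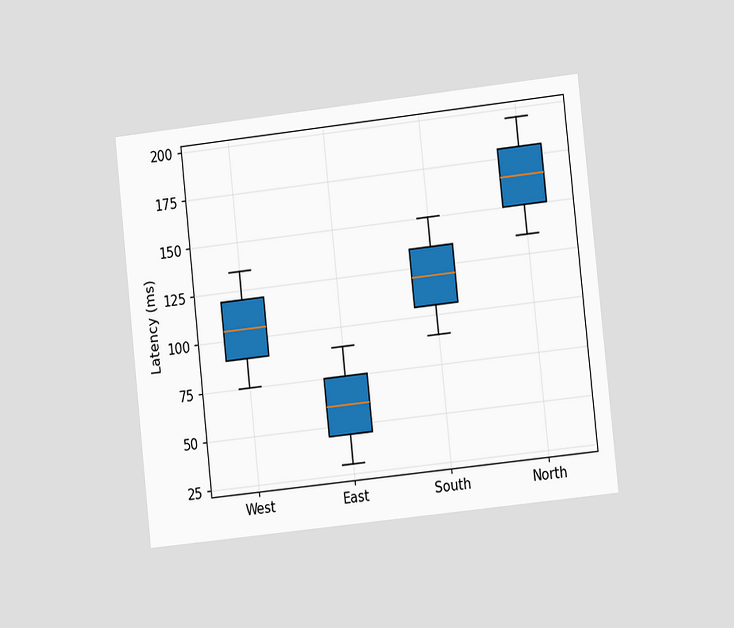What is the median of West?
The chart is tilted about 6° counter-clockwise and viewed at a slight angle. The median line in the West box sits at 105ms.

105ms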